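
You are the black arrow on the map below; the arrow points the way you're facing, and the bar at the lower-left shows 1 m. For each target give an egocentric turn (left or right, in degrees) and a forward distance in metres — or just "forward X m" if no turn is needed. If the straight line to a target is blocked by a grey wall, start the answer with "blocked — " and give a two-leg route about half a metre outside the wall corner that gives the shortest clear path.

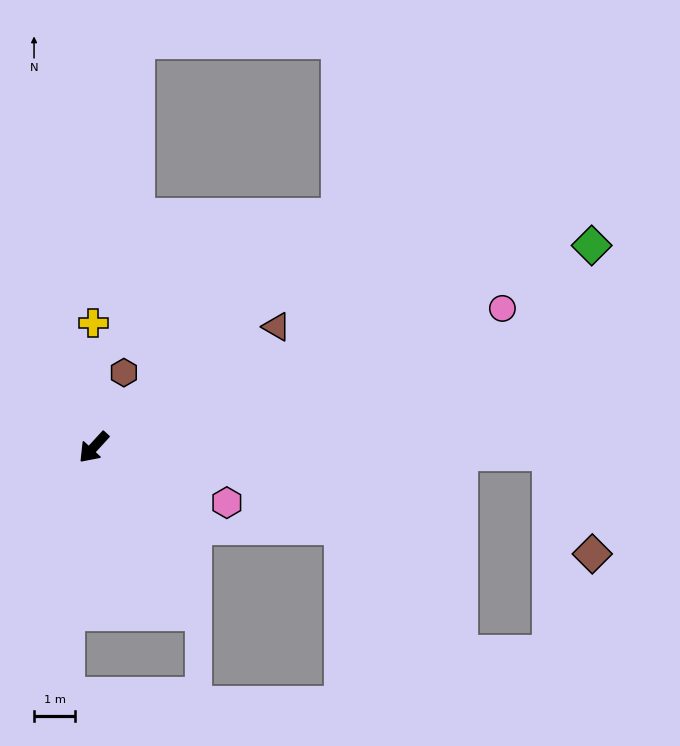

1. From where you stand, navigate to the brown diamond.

blocked — turn left 132°, forward 11.0 m, then turn right 66°, forward 2.6 m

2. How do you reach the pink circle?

turn left 151°, forward 10.4 m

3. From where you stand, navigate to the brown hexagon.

turn right 159°, forward 1.9 m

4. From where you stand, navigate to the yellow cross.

turn right 137°, forward 3.0 m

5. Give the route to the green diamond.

turn left 155°, forward 13.0 m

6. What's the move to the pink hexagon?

turn left 110°, forward 3.5 m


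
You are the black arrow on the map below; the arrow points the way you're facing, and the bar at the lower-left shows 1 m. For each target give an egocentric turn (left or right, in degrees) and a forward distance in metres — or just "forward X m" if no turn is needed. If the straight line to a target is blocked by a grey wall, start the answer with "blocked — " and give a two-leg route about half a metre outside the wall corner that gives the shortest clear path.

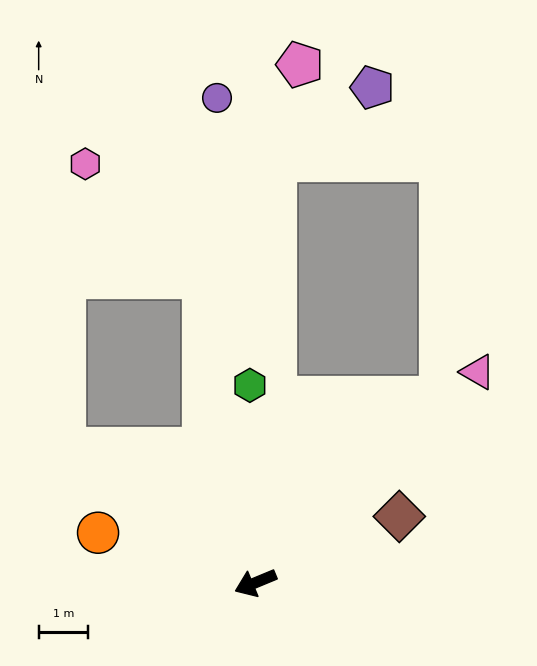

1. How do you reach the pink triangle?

turn right 159°, forward 6.2 m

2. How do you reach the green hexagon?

turn right 111°, forward 4.0 m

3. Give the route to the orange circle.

turn right 40°, forward 3.3 m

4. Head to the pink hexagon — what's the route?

blocked — turn right 103°, forward 6.2 m, then turn left 37°, forward 3.3 m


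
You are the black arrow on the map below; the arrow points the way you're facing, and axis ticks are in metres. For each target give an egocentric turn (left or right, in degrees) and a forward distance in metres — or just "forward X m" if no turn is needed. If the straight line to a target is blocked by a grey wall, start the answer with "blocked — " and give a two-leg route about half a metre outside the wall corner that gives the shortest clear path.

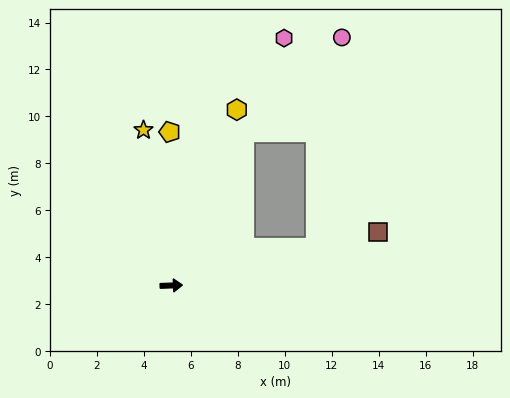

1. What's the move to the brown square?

turn left 12°, forward 9.1 m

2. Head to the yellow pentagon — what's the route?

turn left 88°, forward 6.5 m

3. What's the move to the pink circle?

blocked — turn left 62°, forward 7.2 m, then turn right 20°, forward 5.8 m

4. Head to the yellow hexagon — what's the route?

turn left 67°, forward 8.0 m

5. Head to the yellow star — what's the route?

turn left 98°, forward 6.7 m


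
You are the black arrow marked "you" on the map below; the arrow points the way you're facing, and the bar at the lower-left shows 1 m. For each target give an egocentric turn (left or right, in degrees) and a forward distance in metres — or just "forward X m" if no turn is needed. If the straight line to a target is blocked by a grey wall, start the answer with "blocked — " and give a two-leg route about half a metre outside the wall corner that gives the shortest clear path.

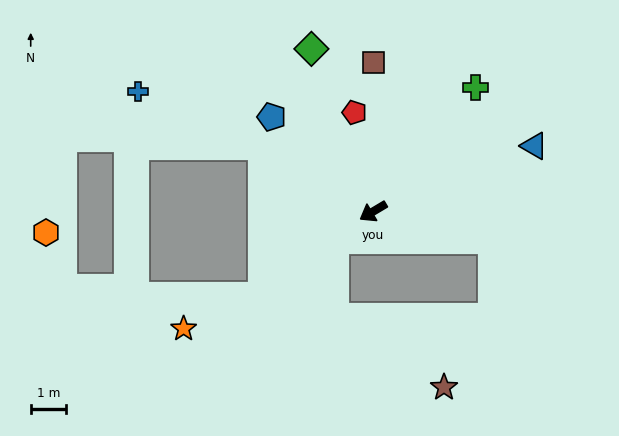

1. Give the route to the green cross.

turn right 160°, forward 4.6 m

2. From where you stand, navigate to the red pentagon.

turn right 110°, forward 2.9 m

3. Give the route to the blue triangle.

turn left 171°, forward 5.0 m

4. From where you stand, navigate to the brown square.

turn right 121°, forward 4.2 m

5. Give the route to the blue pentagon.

turn right 74°, forward 4.0 m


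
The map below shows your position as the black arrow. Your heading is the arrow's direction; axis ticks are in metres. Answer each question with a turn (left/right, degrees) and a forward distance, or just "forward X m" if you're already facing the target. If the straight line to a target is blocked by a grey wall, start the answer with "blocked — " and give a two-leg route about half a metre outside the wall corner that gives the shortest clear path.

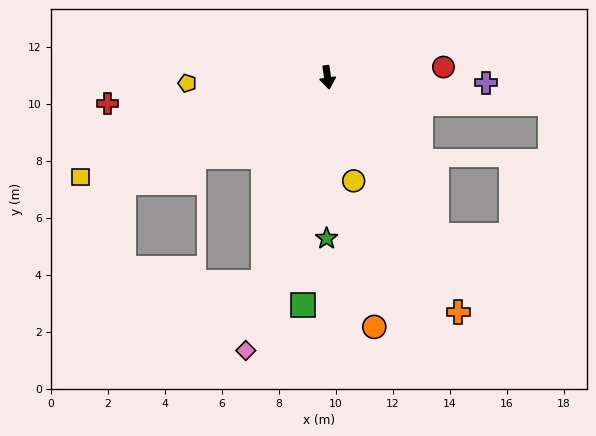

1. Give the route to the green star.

turn right 9°, forward 5.7 m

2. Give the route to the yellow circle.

turn left 6°, forward 3.7 m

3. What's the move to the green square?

turn right 14°, forward 8.0 m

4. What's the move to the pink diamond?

turn right 25°, forward 10.0 m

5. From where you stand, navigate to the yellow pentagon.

turn right 96°, forward 4.9 m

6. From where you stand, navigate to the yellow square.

turn right 76°, forward 9.4 m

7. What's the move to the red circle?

turn left 87°, forward 4.1 m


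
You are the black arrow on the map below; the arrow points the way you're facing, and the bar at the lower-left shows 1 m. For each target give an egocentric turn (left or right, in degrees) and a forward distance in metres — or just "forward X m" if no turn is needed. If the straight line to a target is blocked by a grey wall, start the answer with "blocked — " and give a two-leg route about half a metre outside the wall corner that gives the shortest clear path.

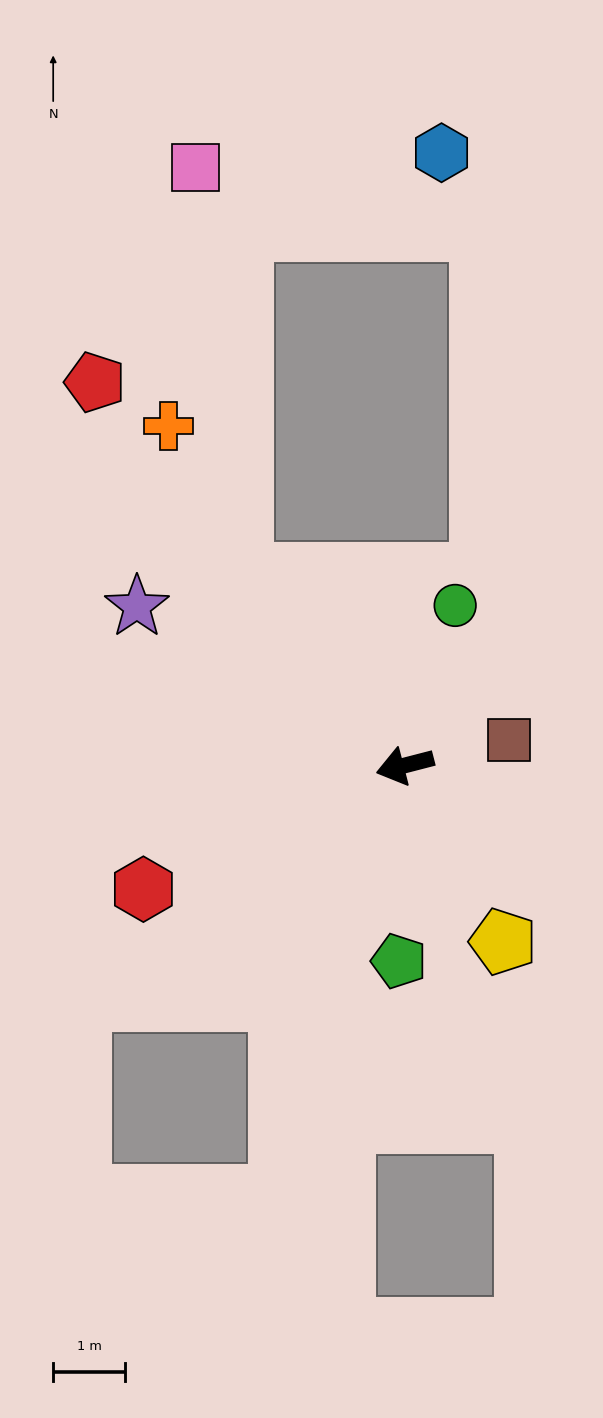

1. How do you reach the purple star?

turn right 45°, forward 4.4 m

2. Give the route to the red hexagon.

turn left 11°, forward 4.0 m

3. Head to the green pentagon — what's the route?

turn left 74°, forward 2.7 m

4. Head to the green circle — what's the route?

turn right 122°, forward 2.3 m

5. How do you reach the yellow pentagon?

turn left 105°, forward 2.8 m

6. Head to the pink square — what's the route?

blocked — turn right 64°, forward 3.5 m, then turn right 34°, forward 5.7 m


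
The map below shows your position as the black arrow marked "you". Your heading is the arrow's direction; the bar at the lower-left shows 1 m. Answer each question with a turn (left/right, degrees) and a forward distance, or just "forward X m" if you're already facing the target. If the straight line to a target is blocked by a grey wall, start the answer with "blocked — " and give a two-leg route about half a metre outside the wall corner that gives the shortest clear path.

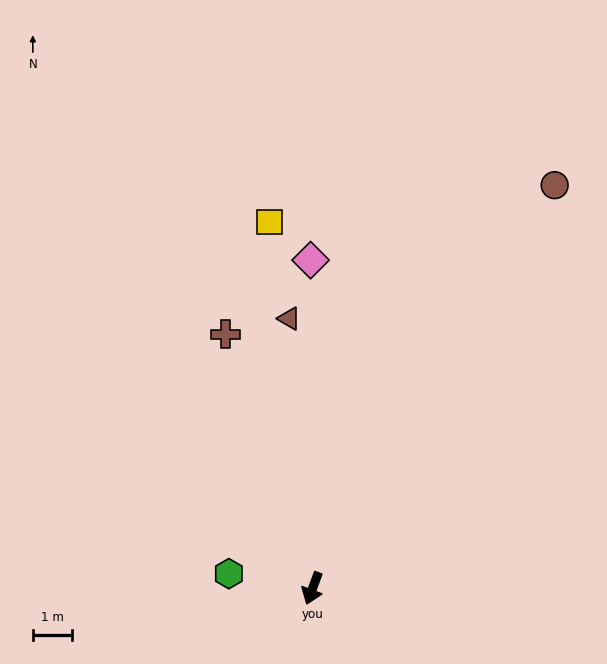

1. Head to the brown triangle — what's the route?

turn right 155°, forward 7.0 m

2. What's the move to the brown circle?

turn left 169°, forward 12.1 m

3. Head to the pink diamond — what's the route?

turn right 159°, forward 8.4 m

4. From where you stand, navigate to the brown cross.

turn right 141°, forward 6.9 m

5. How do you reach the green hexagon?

turn right 80°, forward 2.2 m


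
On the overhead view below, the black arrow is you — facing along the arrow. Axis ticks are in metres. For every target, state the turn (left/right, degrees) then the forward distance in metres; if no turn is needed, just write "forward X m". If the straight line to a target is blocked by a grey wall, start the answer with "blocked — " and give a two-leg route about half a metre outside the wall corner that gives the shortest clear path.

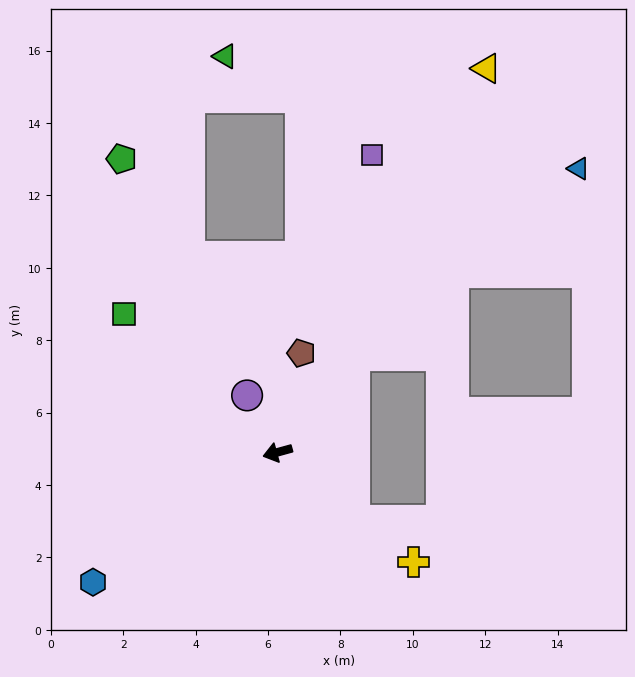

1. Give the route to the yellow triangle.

turn right 134°, forward 12.1 m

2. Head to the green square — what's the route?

turn right 57°, forward 5.7 m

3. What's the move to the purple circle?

turn right 77°, forward 1.8 m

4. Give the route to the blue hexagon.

turn left 20°, forward 6.2 m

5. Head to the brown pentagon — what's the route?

turn right 119°, forward 2.8 m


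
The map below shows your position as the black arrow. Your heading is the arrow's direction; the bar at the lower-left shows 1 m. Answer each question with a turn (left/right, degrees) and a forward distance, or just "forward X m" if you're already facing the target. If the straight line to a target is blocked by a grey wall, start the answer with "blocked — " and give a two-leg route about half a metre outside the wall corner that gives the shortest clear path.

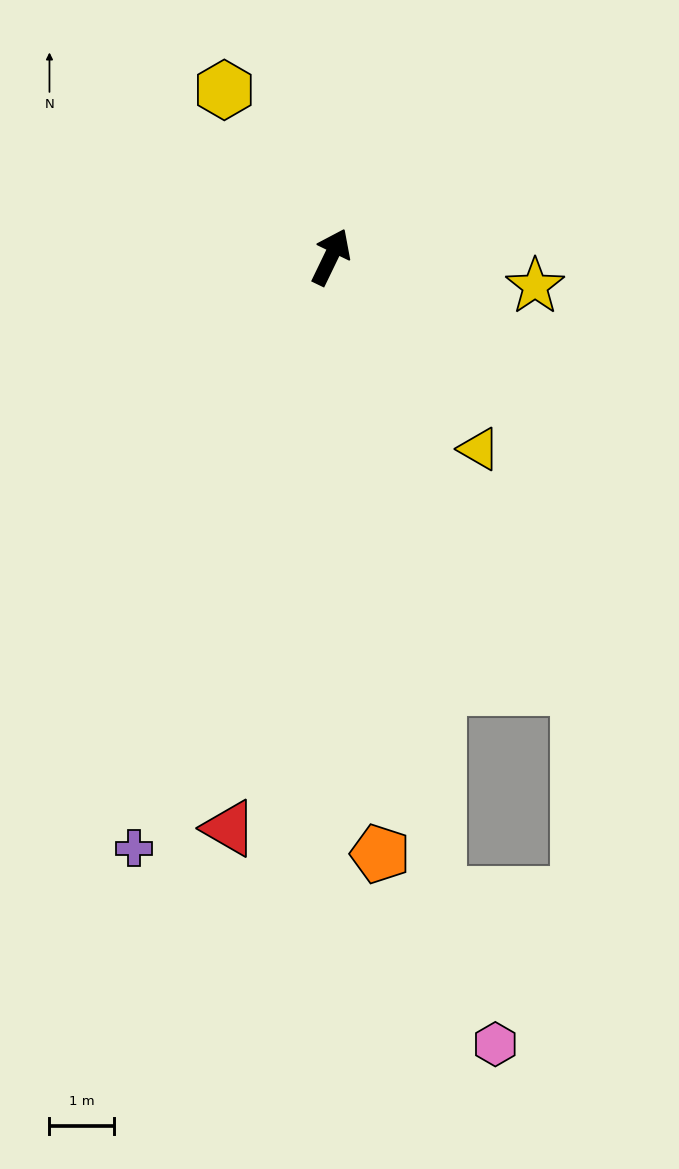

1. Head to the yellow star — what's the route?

turn right 72°, forward 3.2 m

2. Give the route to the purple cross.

turn right 173°, forward 9.6 m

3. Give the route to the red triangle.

turn right 164°, forward 8.9 m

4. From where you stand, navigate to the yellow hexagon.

turn left 58°, forward 3.1 m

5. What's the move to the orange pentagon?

turn right 149°, forward 9.2 m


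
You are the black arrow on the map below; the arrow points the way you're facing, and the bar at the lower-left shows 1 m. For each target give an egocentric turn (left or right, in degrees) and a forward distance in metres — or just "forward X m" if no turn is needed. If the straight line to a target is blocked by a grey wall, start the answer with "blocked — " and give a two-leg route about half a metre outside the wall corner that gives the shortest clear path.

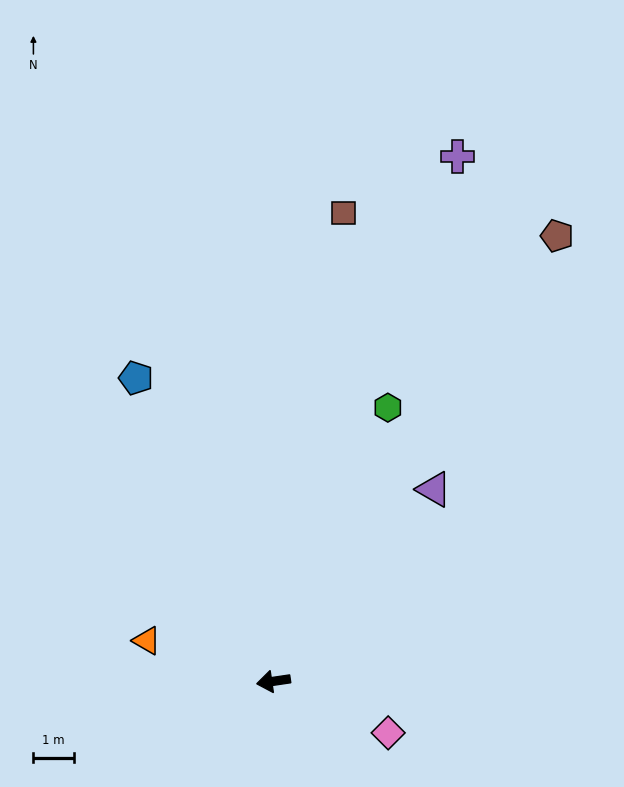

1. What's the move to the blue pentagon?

turn right 74°, forward 8.3 m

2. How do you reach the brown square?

turn right 107°, forward 11.8 m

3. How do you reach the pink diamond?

turn left 147°, forward 3.1 m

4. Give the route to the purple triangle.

turn right 138°, forward 6.2 m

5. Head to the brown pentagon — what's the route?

turn right 131°, forward 13.2 m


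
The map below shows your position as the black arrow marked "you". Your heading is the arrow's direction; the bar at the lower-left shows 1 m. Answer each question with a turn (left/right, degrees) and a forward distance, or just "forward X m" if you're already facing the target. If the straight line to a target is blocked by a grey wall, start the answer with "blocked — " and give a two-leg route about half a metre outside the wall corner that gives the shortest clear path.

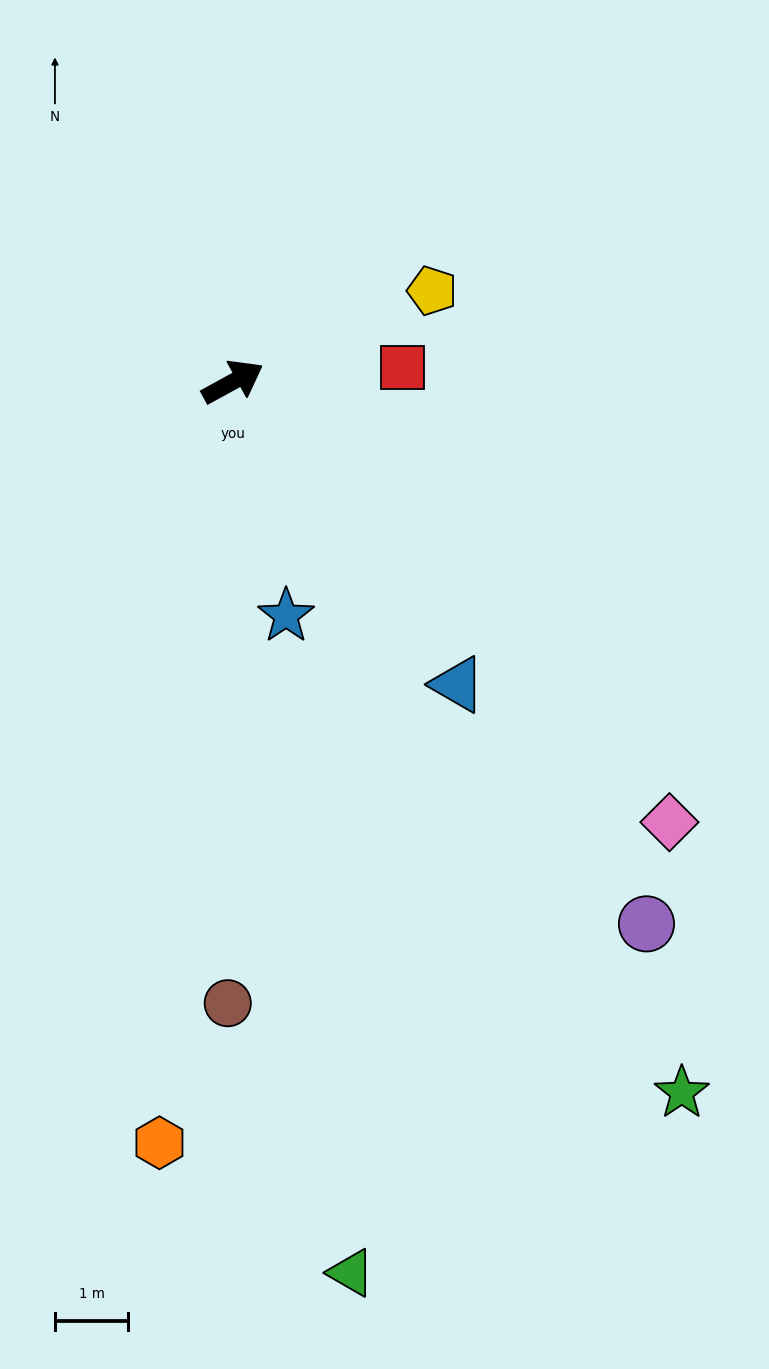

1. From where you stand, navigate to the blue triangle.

turn right 82°, forward 5.1 m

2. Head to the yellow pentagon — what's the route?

turn right 4°, forward 3.0 m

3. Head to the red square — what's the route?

turn right 24°, forward 2.3 m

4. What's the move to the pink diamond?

turn right 74°, forward 8.4 m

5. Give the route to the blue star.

turn right 106°, forward 3.3 m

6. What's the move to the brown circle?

turn right 119°, forward 8.5 m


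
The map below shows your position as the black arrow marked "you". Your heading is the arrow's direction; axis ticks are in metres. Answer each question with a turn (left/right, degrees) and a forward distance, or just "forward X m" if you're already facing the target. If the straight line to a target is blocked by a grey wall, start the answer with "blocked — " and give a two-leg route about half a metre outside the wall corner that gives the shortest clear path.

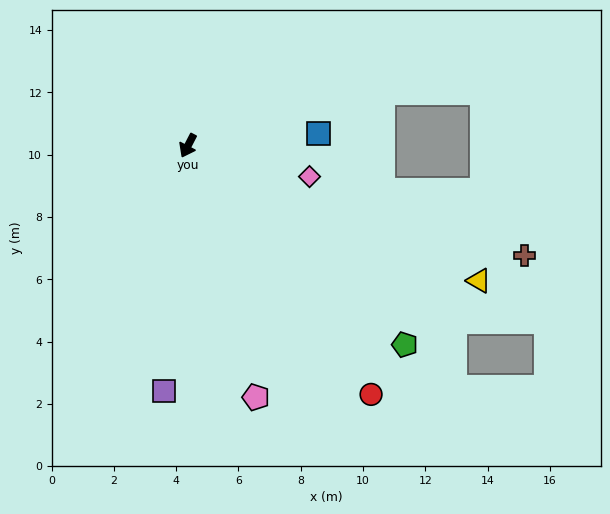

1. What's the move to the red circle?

turn left 64°, forward 9.9 m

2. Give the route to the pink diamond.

turn left 103°, forward 4.0 m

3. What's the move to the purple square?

turn left 22°, forward 7.9 m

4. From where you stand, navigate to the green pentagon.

turn left 75°, forward 9.4 m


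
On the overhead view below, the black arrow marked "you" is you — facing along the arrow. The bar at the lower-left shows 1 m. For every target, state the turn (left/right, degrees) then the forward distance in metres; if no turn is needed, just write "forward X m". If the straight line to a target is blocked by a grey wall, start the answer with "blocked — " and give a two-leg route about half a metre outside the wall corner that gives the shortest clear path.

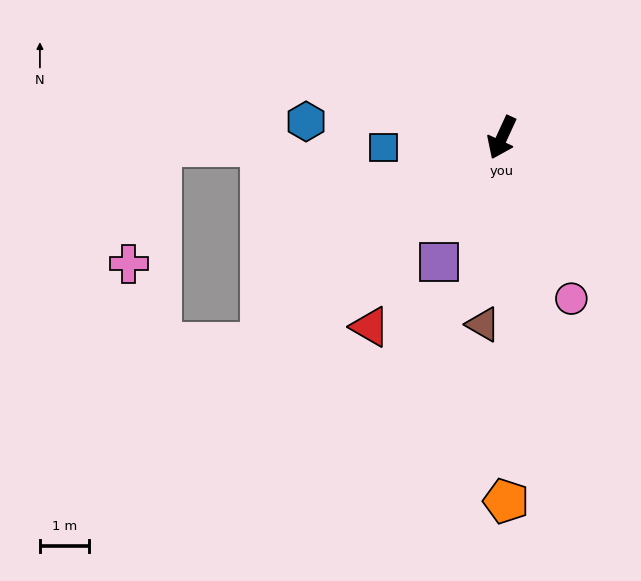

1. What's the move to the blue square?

turn right 60°, forward 2.4 m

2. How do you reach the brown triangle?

turn left 19°, forward 3.8 m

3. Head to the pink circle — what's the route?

turn left 48°, forward 3.6 m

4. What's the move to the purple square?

turn right 2°, forward 2.8 m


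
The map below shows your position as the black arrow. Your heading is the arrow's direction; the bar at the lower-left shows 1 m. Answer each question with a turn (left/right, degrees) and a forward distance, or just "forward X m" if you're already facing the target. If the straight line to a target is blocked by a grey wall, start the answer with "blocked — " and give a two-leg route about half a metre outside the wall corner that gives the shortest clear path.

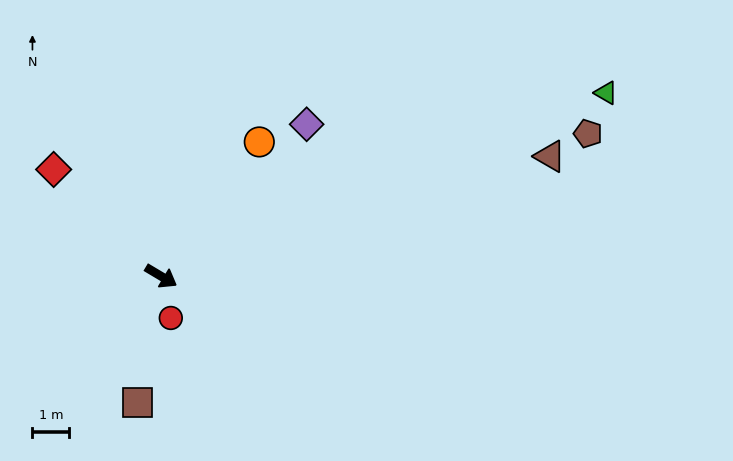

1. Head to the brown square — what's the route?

turn right 70°, forward 3.5 m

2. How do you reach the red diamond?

turn left 166°, forward 4.1 m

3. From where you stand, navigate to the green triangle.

turn left 53°, forward 13.0 m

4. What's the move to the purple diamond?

turn left 77°, forward 5.7 m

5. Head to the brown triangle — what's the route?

turn left 48°, forward 11.0 m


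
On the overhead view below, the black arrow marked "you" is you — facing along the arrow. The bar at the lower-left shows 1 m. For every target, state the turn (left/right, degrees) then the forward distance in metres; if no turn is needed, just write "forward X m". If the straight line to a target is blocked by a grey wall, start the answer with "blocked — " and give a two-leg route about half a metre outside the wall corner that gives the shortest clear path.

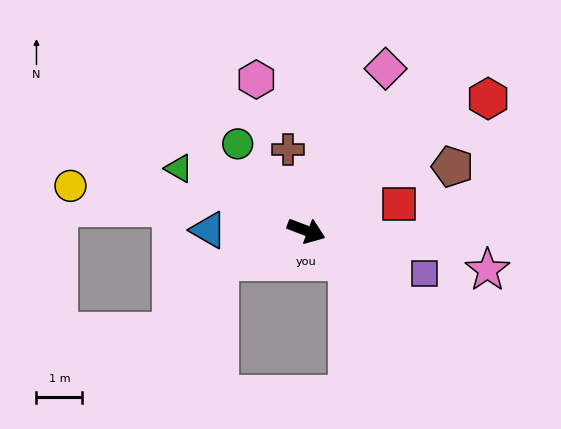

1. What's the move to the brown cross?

turn left 124°, forward 1.8 m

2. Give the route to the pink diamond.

turn left 85°, forward 3.9 m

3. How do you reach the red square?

turn left 37°, forward 2.1 m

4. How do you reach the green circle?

turn left 149°, forward 2.4 m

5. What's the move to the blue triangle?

turn right 160°, forward 2.1 m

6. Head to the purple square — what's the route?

forward 2.8 m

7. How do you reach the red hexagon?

turn left 57°, forward 4.9 m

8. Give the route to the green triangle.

turn left 175°, forward 3.1 m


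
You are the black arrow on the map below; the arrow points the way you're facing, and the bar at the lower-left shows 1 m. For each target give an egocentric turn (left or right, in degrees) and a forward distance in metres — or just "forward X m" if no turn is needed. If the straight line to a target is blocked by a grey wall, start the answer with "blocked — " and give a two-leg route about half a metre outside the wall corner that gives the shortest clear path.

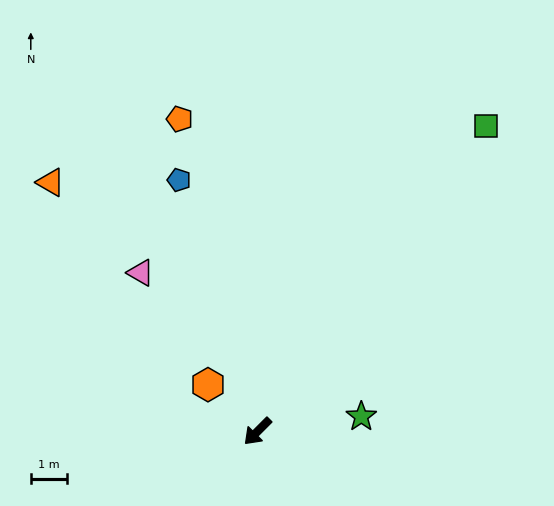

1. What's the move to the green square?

turn right 172°, forward 10.5 m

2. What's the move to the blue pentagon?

turn right 118°, forward 7.3 m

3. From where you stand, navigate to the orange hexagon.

turn right 88°, forward 1.9 m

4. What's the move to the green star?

turn left 143°, forward 2.9 m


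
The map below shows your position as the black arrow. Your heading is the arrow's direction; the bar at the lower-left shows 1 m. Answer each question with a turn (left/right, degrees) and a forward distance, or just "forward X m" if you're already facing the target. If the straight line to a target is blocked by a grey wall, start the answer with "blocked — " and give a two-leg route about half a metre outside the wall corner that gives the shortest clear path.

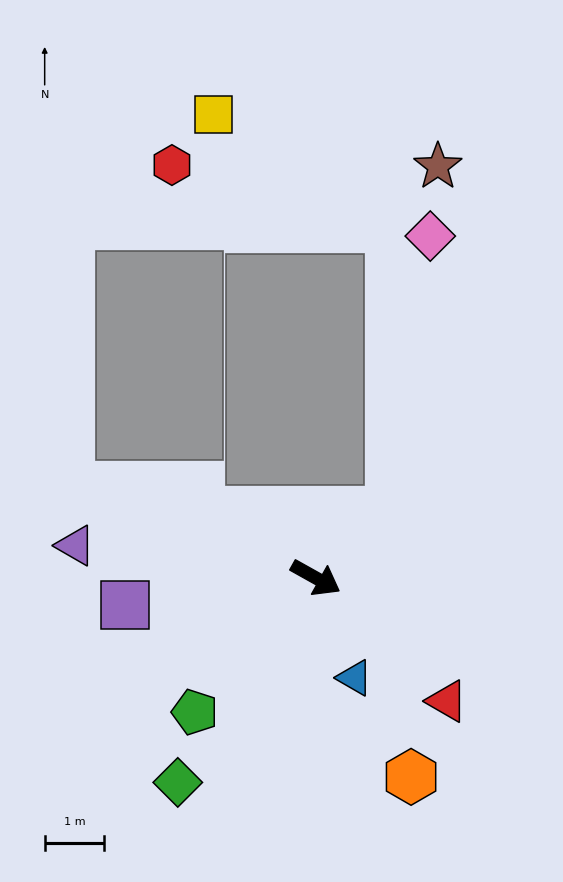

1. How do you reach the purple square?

turn right 143°, forward 3.2 m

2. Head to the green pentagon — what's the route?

turn right 103°, forward 3.0 m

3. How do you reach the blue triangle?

turn right 40°, forward 1.8 m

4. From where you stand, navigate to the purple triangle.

turn right 158°, forward 4.1 m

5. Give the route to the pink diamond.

blocked — turn left 71°, forward 1.7 m, then turn left 40°, forward 4.7 m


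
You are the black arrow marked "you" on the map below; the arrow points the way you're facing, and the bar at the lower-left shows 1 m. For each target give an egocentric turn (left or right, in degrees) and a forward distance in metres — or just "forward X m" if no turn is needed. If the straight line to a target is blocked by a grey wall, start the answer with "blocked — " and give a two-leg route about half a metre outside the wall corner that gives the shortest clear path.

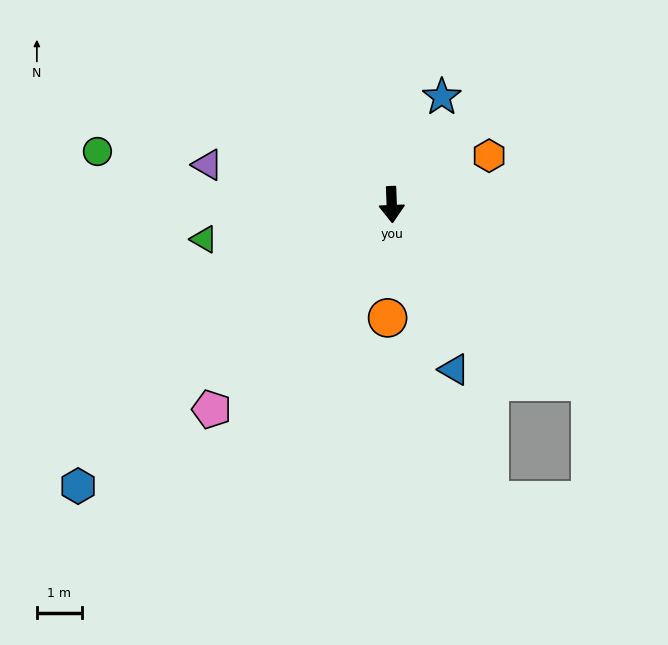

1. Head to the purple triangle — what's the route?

turn right 104°, forward 4.2 m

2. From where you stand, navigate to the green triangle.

turn right 82°, forward 4.3 m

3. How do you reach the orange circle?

turn right 4°, forward 2.5 m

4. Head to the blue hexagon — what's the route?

turn right 50°, forward 9.4 m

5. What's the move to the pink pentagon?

turn right 44°, forward 6.1 m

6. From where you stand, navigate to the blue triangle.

turn left 19°, forward 3.9 m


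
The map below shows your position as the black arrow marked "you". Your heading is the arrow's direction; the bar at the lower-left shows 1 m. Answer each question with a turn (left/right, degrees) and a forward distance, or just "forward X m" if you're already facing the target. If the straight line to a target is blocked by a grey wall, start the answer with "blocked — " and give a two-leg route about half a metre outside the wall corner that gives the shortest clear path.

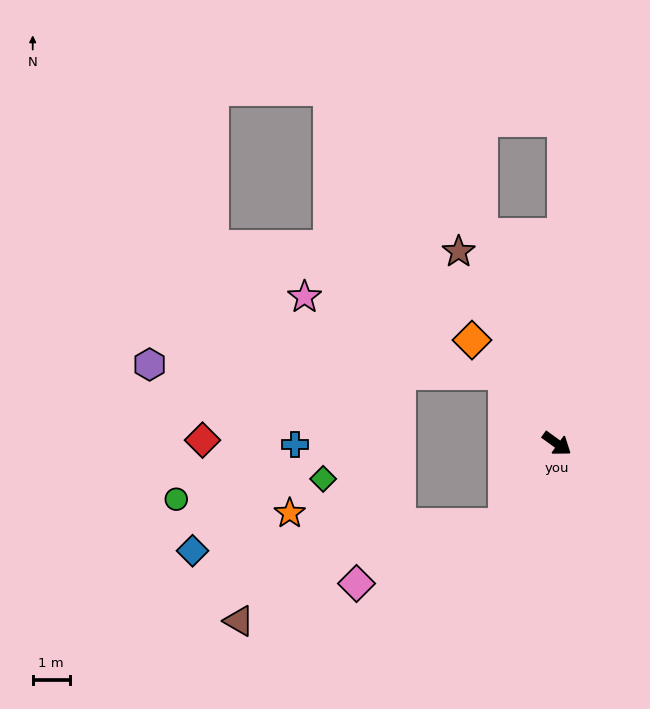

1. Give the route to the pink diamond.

blocked — turn right 88°, forward 2.6 m, then turn right 34°, forward 4.3 m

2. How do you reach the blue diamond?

blocked — turn right 88°, forward 2.6 m, then turn right 51°, forward 8.5 m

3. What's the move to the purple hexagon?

blocked — turn left 164°, forward 2.4 m, then turn left 50°, forward 9.6 m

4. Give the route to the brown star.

turn left 153°, forward 5.8 m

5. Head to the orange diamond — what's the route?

turn left 165°, forward 3.6 m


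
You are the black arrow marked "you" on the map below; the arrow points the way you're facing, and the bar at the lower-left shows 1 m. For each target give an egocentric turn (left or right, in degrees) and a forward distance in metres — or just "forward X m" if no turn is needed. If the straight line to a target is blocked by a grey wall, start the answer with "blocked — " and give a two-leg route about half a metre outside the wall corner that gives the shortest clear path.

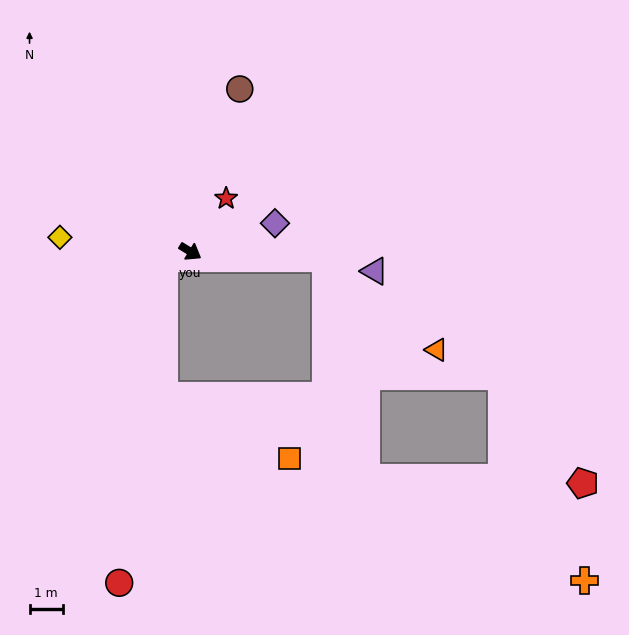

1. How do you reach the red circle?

blocked — turn right 135°, forward 0.8 m, then turn left 68°, forward 10.0 m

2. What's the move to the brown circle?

turn left 104°, forward 5.2 m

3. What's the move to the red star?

turn left 87°, forward 1.9 m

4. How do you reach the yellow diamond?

turn right 155°, forward 4.0 m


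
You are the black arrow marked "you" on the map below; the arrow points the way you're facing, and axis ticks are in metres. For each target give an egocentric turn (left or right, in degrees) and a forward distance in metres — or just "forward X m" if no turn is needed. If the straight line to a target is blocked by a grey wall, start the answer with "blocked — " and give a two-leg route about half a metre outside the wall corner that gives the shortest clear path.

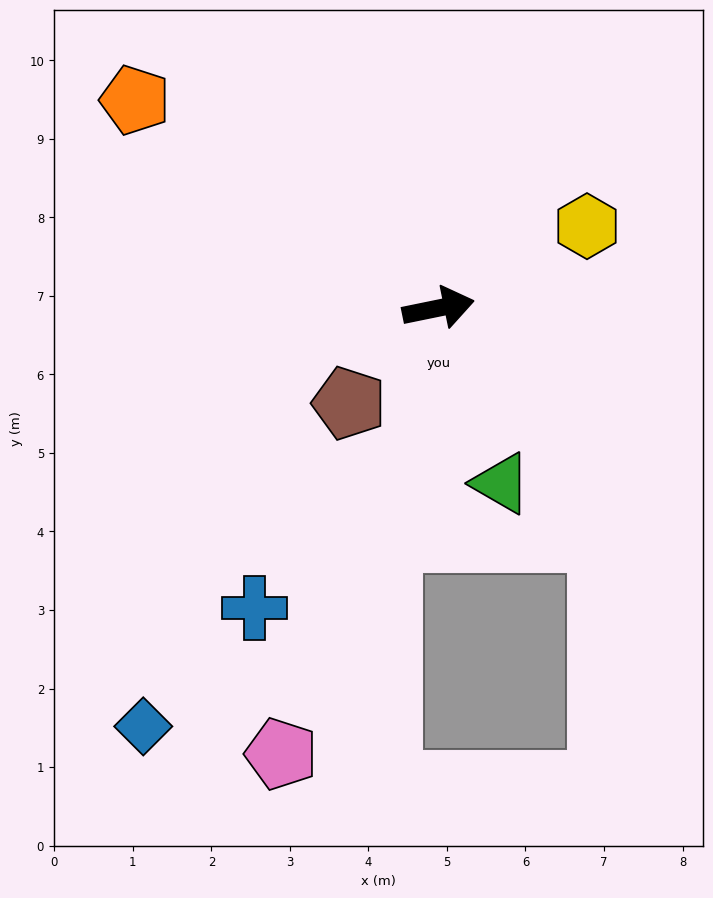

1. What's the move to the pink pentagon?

turn right 121°, forward 6.0 m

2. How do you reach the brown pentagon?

turn right 145°, forward 1.7 m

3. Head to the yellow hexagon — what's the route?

turn left 17°, forward 2.2 m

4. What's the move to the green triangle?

turn right 82°, forward 2.4 m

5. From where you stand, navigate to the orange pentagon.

turn left 134°, forward 4.7 m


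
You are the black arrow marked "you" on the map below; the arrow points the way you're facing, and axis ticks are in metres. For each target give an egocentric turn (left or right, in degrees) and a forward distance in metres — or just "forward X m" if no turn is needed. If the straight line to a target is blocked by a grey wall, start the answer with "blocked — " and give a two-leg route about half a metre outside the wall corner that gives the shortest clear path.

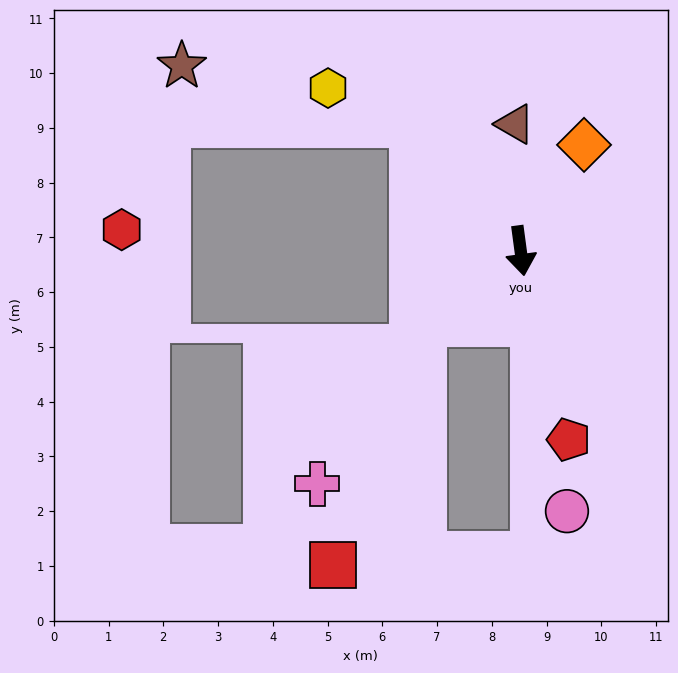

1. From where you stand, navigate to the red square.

blocked — turn right 61°, forward 2.2 m, then turn left 33°, forward 4.7 m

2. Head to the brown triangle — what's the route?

turn left 175°, forward 2.3 m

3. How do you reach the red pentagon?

turn left 7°, forward 3.6 m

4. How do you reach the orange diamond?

turn left 141°, forward 2.3 m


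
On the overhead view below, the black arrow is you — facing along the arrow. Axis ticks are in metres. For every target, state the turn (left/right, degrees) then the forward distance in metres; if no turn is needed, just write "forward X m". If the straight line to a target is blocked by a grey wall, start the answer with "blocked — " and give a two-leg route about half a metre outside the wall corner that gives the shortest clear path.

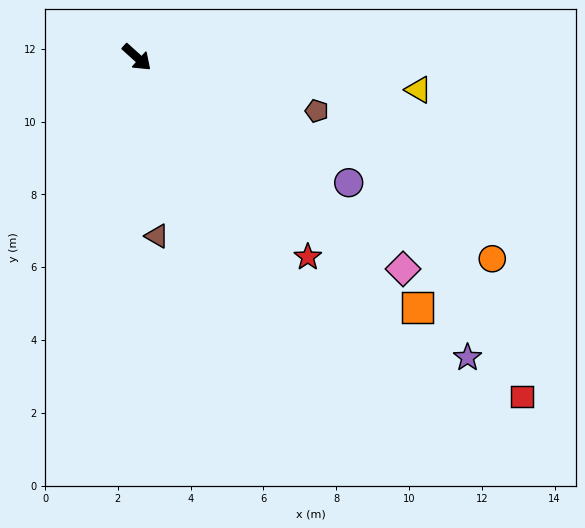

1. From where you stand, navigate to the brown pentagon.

turn left 25°, forward 5.2 m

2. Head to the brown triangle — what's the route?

turn right 42°, forward 4.9 m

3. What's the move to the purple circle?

turn left 11°, forward 6.8 m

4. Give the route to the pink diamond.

turn left 4°, forward 9.3 m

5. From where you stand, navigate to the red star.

turn right 7°, forward 7.2 m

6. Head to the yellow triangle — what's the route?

turn left 35°, forward 7.8 m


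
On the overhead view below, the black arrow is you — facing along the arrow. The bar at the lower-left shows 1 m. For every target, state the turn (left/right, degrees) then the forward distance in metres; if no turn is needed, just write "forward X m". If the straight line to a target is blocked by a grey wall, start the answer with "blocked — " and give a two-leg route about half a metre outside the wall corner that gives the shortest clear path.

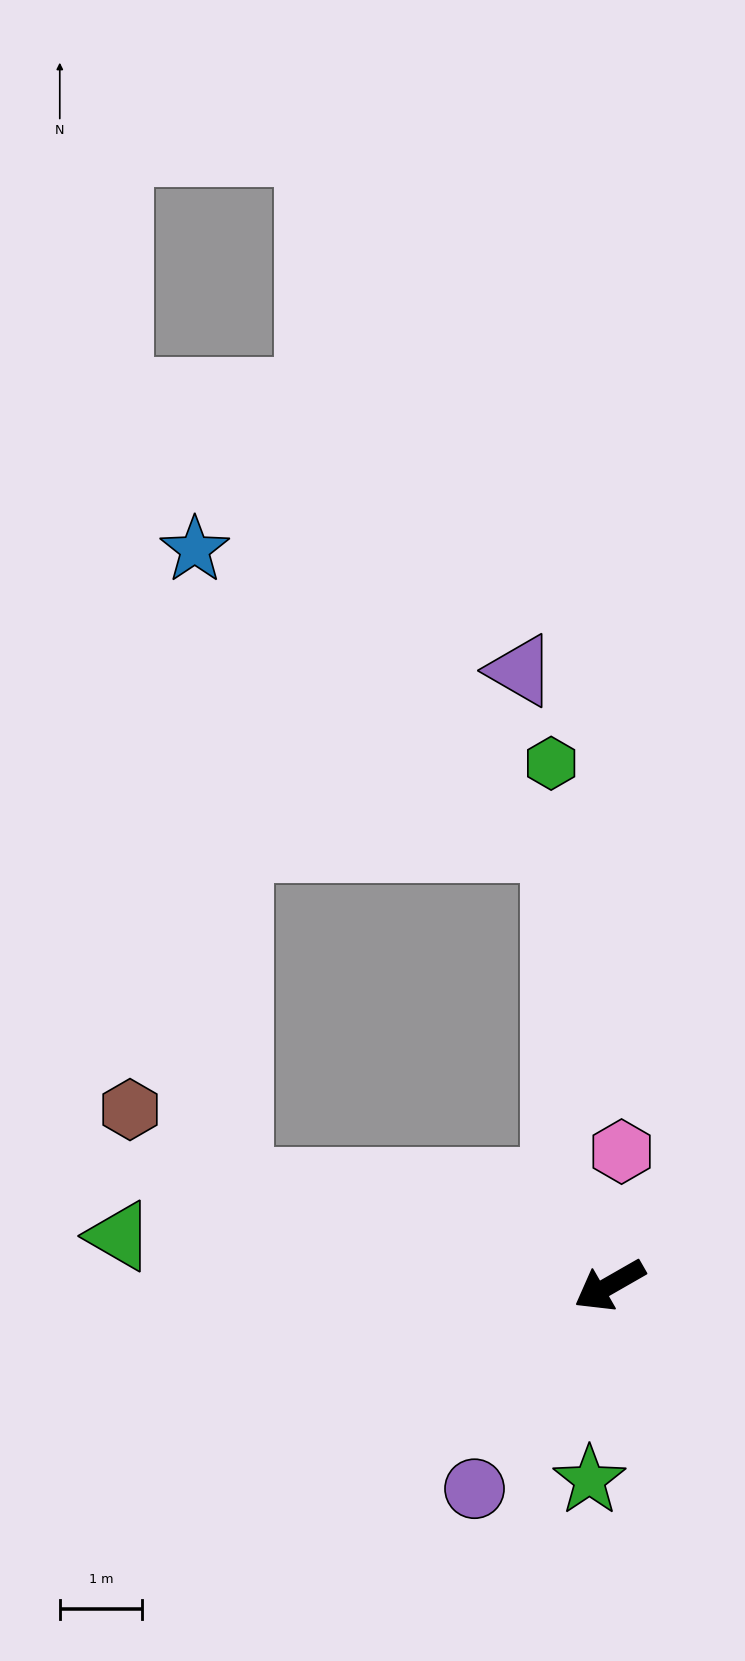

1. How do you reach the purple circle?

turn left 27°, forward 3.0 m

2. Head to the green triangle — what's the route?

turn right 36°, forward 6.0 m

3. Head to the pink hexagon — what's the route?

turn right 125°, forward 1.6 m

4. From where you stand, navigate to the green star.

turn left 54°, forward 2.4 m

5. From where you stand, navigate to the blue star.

blocked — turn right 45°, forward 4.7 m, then turn right 71°, forward 7.7 m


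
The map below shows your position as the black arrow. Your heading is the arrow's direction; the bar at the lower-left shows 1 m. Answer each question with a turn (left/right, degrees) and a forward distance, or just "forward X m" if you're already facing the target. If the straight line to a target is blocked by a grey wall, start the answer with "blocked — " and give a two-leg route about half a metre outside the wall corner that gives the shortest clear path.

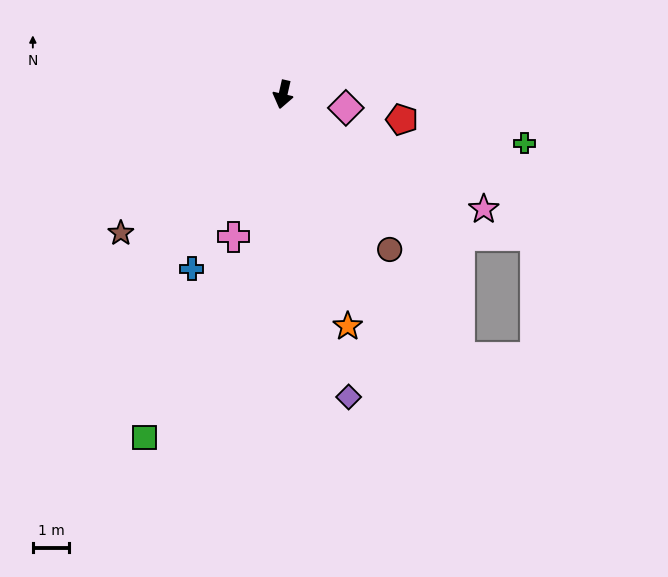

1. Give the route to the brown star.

turn right 37°, forward 5.9 m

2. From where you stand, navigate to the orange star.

turn left 28°, forward 6.6 m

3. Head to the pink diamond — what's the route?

turn left 91°, forward 1.8 m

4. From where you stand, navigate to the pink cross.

turn right 6°, forward 4.2 m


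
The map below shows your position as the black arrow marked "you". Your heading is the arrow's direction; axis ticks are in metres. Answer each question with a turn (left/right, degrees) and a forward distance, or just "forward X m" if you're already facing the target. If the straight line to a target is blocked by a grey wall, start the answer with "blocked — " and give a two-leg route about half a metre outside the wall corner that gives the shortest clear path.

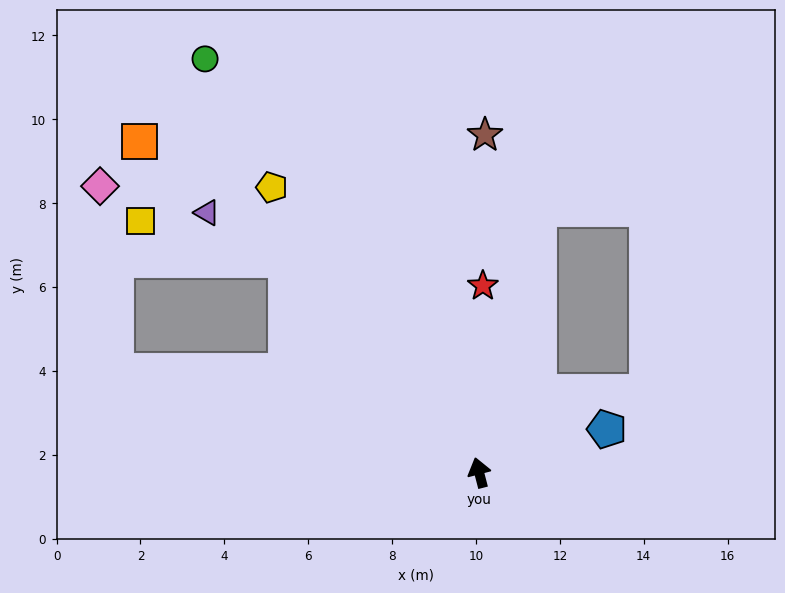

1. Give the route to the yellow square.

blocked — turn left 28°, forward 6.9 m, then turn left 32°, forward 3.6 m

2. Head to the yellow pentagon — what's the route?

turn left 21°, forward 8.4 m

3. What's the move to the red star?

turn right 16°, forward 4.5 m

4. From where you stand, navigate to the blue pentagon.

turn right 86°, forward 3.2 m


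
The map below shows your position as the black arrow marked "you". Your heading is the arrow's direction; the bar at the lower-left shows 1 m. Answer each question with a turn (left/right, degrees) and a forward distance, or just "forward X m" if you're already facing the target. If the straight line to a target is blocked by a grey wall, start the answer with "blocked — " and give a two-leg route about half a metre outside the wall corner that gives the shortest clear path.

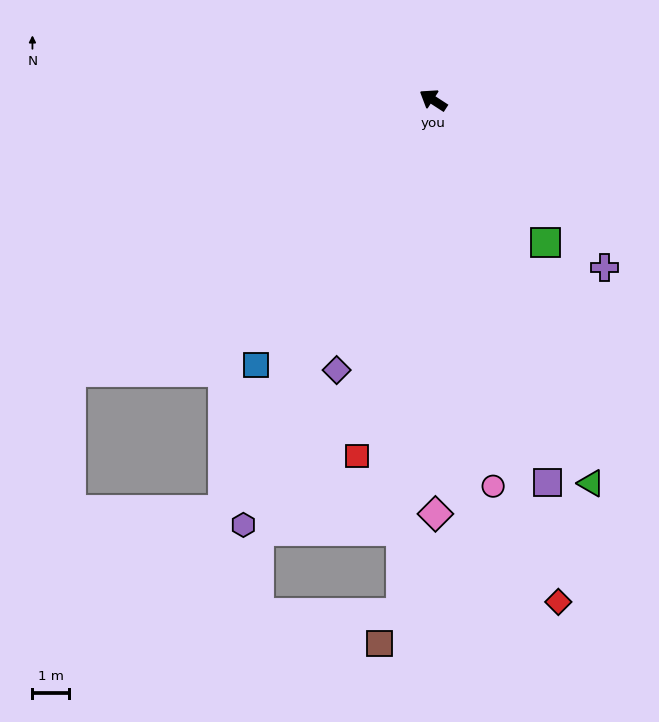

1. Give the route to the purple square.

turn left 140°, forward 11.1 m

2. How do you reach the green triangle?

turn left 145°, forward 11.5 m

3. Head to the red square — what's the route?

turn left 111°, forward 10.1 m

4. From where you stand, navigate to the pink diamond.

turn left 123°, forward 11.5 m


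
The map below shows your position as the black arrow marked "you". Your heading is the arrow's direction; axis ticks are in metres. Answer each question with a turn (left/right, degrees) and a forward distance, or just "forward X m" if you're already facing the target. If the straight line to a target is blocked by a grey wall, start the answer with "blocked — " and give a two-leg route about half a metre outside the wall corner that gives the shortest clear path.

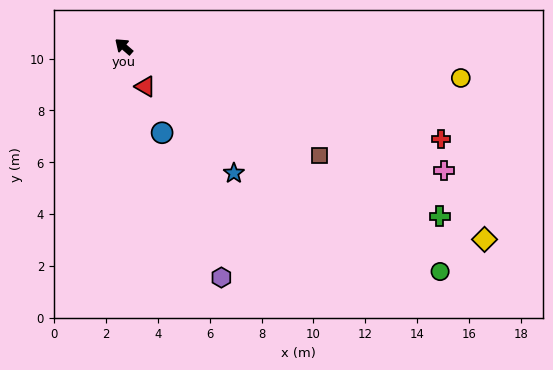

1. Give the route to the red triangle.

turn left 159°, forward 1.8 m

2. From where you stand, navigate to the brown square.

turn right 168°, forward 8.6 m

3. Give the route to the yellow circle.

turn right 144°, forward 13.1 m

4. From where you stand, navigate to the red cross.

turn right 155°, forward 12.8 m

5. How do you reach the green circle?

turn right 174°, forward 15.0 m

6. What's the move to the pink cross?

turn right 160°, forward 13.3 m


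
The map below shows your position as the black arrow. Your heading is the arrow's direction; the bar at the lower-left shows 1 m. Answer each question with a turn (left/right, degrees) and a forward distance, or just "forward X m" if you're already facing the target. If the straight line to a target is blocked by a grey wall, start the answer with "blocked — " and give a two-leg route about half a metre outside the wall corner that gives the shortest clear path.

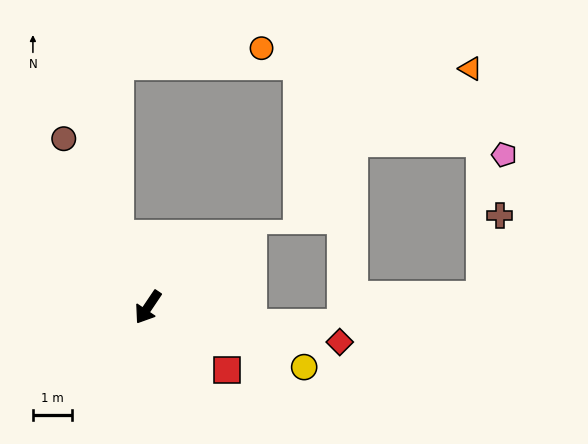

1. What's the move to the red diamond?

turn left 114°, forward 5.0 m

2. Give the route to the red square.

turn left 85°, forward 2.6 m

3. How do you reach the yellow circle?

turn left 103°, forward 4.3 m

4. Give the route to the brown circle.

turn right 120°, forward 4.8 m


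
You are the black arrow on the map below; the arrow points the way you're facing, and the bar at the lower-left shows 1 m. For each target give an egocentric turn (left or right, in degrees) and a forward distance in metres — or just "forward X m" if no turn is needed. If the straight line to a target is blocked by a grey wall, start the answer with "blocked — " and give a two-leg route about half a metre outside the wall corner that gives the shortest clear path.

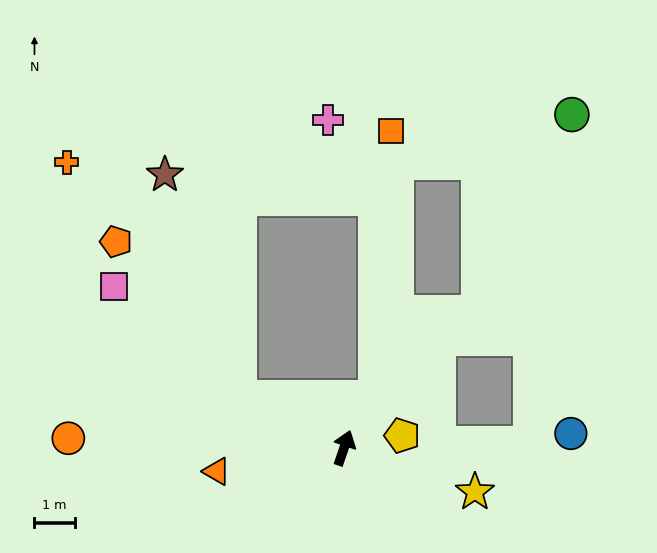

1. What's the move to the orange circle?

turn left 107°, forward 6.8 m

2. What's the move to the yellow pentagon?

turn right 59°, forward 1.5 m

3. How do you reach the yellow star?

turn right 90°, forward 3.4 m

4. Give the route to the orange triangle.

turn left 119°, forward 3.2 m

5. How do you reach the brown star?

blocked — turn left 83°, forward 2.9 m, then turn right 46°, forward 5.8 m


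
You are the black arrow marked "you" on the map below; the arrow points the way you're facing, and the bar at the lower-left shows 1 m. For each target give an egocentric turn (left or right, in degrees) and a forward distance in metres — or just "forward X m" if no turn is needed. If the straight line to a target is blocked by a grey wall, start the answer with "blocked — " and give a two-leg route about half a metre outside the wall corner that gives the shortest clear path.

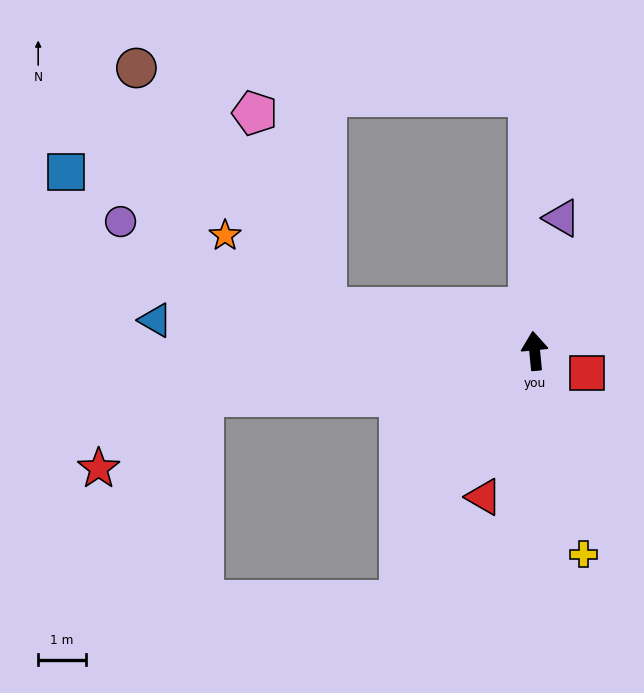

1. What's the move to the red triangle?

turn left 155°, forward 3.3 m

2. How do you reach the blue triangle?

turn left 80°, forward 8.0 m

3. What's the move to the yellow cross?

turn right 172°, forward 4.4 m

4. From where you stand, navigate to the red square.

turn right 119°, forward 1.2 m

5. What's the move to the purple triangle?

turn right 17°, forward 2.9 m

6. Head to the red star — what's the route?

blocked — turn left 92°, forward 7.0 m, then turn left 27°, forward 2.7 m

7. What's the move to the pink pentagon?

blocked — turn left 73°, forward 4.5 m, then turn right 58°, forward 4.4 m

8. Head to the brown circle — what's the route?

blocked — turn left 73°, forward 4.5 m, then turn right 40°, forward 6.4 m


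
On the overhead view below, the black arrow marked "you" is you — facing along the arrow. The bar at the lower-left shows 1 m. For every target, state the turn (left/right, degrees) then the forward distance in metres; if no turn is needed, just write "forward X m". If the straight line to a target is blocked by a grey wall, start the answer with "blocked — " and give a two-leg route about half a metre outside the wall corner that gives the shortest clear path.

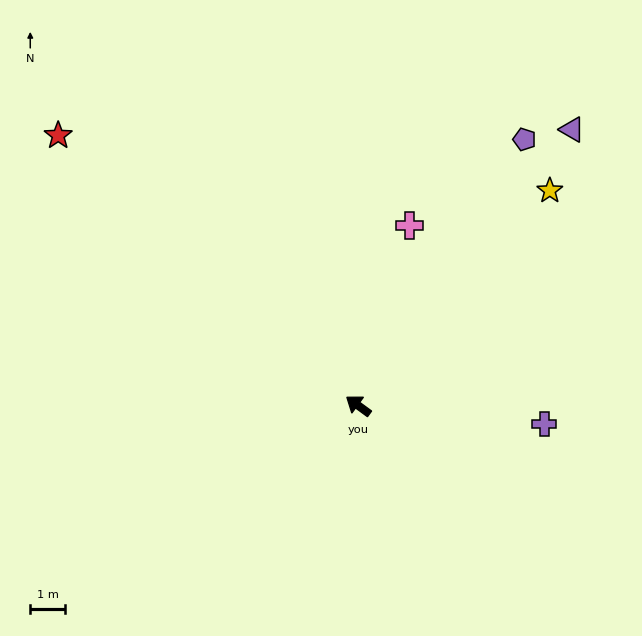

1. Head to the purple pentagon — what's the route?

turn right 86°, forward 8.9 m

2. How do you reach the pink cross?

turn right 70°, forward 5.3 m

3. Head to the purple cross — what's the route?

turn right 149°, forward 5.3 m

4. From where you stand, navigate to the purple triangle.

turn right 92°, forward 9.9 m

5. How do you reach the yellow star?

turn right 95°, forward 8.2 m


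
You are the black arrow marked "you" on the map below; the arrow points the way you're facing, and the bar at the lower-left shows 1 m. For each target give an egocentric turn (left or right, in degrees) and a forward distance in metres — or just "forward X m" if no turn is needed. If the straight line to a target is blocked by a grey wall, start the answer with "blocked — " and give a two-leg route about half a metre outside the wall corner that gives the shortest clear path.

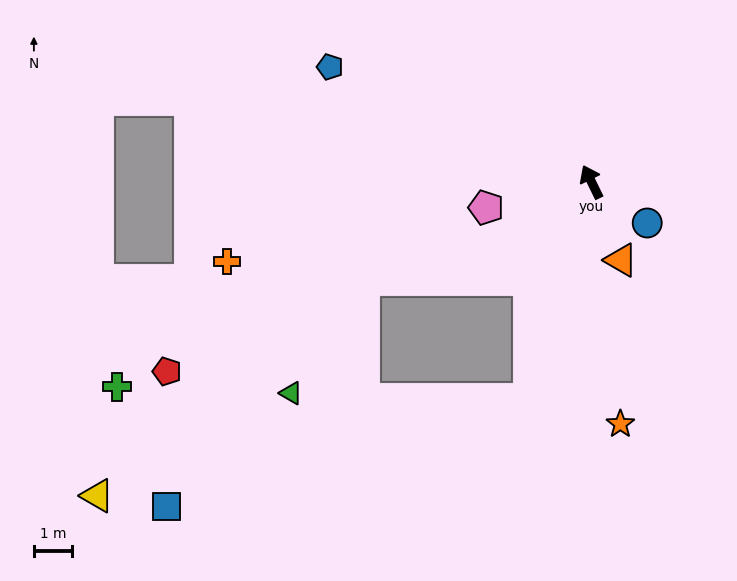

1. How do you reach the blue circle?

turn right 153°, forward 1.8 m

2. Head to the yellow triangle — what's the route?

blocked — turn left 138°, forward 5.9 m, then turn right 61°, forward 11.6 m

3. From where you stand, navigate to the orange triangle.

turn left 175°, forward 2.2 m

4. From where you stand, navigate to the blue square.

blocked — turn left 138°, forward 5.9 m, then turn right 57°, forward 9.9 m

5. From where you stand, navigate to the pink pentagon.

turn left 78°, forward 2.8 m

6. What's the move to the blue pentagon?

turn left 40°, forward 7.5 m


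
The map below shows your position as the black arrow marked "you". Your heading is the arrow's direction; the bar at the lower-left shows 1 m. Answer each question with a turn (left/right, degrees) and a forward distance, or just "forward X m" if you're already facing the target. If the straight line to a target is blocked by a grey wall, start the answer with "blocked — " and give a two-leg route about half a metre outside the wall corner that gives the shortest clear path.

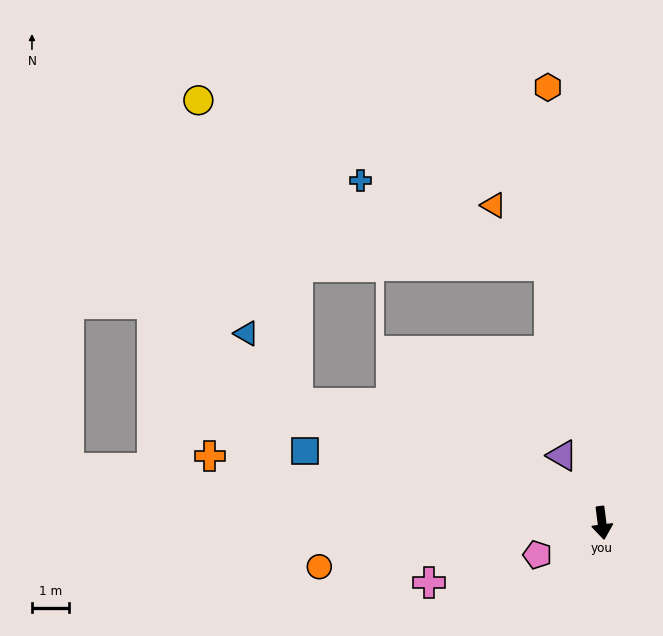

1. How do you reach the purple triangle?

turn right 157°, forward 2.1 m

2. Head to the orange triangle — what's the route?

blocked — turn right 176°, forward 7.1 m, then turn left 32°, forward 2.2 m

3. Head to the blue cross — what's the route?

blocked — turn right 176°, forward 7.1 m, then turn left 55°, forward 5.6 m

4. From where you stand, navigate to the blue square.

turn right 111°, forward 8.2 m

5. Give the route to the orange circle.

turn right 88°, forward 7.7 m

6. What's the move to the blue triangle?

blocked — turn right 119°, forward 8.8 m, then turn right 32°, forward 2.3 m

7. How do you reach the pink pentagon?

turn right 71°, forward 1.9 m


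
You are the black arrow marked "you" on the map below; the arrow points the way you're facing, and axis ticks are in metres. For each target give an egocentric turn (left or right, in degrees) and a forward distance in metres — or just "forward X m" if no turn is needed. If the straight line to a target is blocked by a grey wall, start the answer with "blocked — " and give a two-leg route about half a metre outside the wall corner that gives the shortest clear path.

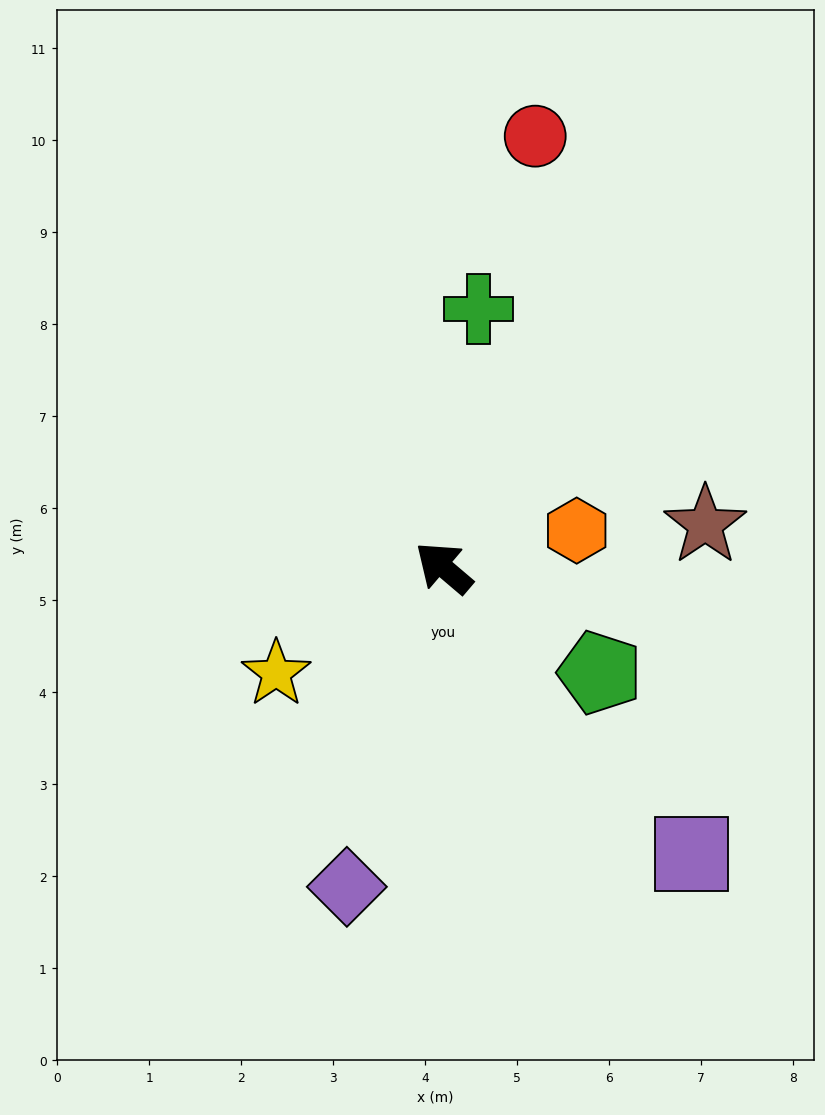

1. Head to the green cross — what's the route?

turn right 57°, forward 2.8 m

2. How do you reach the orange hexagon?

turn right 124°, forward 1.5 m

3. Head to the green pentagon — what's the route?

turn right 174°, forward 2.0 m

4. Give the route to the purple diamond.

turn left 114°, forward 3.6 m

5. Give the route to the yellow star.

turn left 73°, forward 2.2 m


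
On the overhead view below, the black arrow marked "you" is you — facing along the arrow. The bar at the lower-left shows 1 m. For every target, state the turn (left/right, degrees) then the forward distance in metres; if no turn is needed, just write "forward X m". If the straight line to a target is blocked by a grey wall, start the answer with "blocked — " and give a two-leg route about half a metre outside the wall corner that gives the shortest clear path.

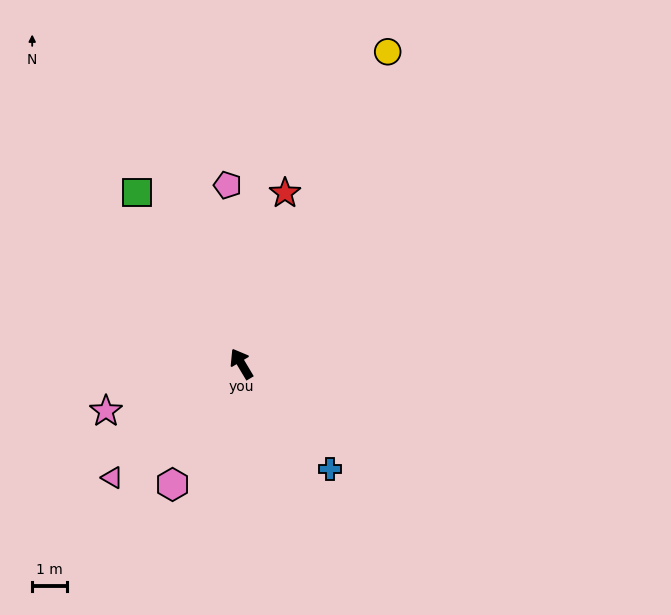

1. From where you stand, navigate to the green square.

forward 5.7 m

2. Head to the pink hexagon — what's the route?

turn left 119°, forward 3.9 m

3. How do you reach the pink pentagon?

turn right 26°, forward 5.1 m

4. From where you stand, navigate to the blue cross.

turn right 171°, forward 3.9 m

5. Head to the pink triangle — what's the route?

turn left 101°, forward 4.9 m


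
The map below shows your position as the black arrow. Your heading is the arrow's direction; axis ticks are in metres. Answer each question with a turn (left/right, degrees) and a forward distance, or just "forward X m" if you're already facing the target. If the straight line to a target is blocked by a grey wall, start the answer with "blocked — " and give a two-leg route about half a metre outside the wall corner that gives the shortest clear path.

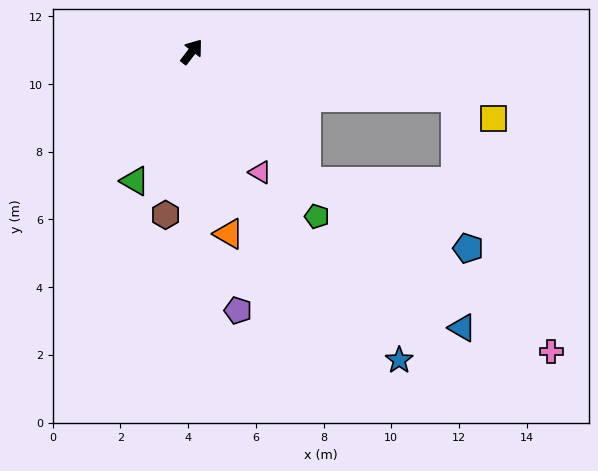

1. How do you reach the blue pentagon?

blocked — turn right 101°, forward 5.1 m, then turn left 26°, forward 5.2 m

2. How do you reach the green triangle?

turn right 166°, forward 4.2 m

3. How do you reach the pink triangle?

turn right 113°, forward 4.1 m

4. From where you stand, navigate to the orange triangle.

turn right 131°, forward 5.5 m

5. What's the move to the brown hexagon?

turn right 152°, forward 4.9 m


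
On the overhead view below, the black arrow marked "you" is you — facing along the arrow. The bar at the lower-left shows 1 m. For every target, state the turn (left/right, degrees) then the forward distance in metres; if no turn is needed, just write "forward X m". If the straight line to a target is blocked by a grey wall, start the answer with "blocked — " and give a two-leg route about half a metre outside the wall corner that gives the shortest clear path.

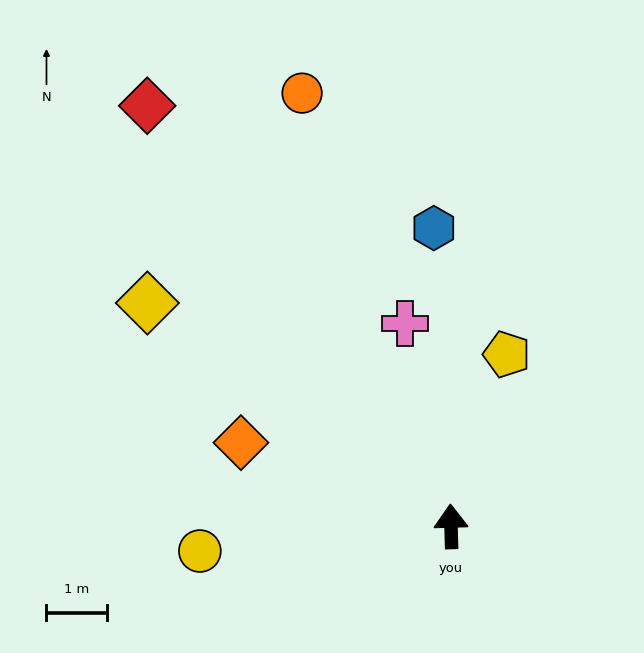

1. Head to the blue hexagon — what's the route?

forward 5.0 m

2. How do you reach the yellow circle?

turn left 94°, forward 4.2 m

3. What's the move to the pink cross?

turn left 11°, forward 3.5 m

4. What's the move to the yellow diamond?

turn left 52°, forward 6.3 m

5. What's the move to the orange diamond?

turn left 67°, forward 3.8 m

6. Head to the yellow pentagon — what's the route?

turn right 20°, forward 3.0 m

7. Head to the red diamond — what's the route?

turn left 34°, forward 8.6 m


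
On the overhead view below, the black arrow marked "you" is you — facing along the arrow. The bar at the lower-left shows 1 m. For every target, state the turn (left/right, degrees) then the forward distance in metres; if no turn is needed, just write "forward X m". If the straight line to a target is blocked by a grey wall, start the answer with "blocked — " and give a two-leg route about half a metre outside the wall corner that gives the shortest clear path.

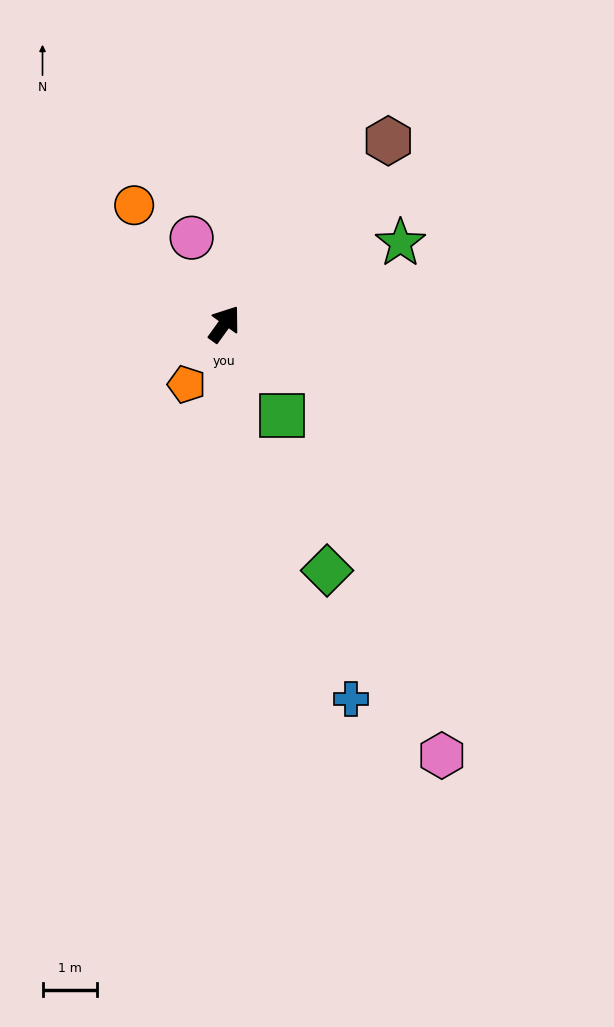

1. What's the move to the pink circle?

turn left 57°, forward 1.7 m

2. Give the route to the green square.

turn right 112°, forward 2.0 m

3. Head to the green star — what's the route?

turn right 30°, forward 3.6 m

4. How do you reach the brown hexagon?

turn right 6°, forward 4.5 m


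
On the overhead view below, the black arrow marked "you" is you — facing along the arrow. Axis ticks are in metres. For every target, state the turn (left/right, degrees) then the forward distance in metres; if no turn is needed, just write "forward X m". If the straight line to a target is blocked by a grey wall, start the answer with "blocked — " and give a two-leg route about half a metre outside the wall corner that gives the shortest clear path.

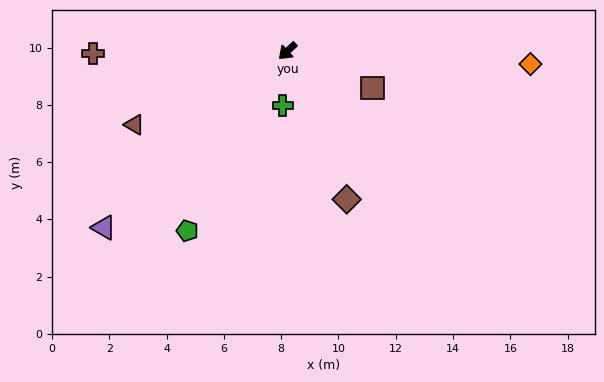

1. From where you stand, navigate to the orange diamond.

turn left 134°, forward 8.5 m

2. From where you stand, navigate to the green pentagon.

turn left 18°, forward 7.2 m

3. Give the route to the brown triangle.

turn right 17°, forward 5.9 m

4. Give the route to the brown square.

turn left 114°, forward 3.2 m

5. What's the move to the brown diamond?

turn left 69°, forward 5.6 m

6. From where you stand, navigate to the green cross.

turn left 42°, forward 1.9 m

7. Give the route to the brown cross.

turn right 42°, forward 6.8 m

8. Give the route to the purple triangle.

forward 8.9 m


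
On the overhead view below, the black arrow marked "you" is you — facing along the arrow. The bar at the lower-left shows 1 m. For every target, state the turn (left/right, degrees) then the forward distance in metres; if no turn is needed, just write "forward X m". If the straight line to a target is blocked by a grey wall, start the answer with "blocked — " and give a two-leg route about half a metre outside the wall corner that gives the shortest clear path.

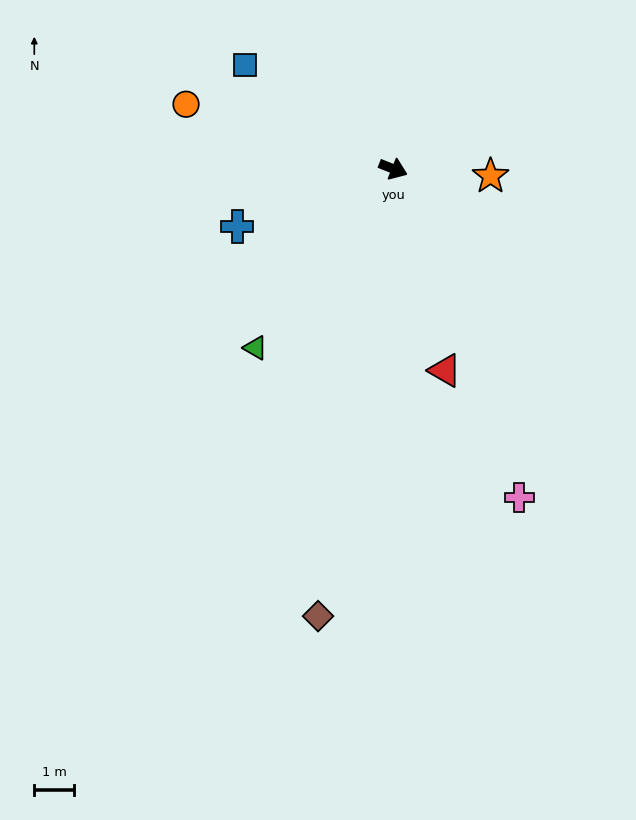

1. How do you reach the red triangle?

turn right 54°, forward 5.2 m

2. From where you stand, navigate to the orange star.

turn left 18°, forward 2.4 m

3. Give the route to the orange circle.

turn right 176°, forward 5.4 m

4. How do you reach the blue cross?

turn right 138°, forward 4.2 m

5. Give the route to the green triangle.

turn right 106°, forward 5.6 m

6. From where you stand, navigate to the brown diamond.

turn right 78°, forward 11.3 m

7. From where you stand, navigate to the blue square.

turn left 167°, forward 4.5 m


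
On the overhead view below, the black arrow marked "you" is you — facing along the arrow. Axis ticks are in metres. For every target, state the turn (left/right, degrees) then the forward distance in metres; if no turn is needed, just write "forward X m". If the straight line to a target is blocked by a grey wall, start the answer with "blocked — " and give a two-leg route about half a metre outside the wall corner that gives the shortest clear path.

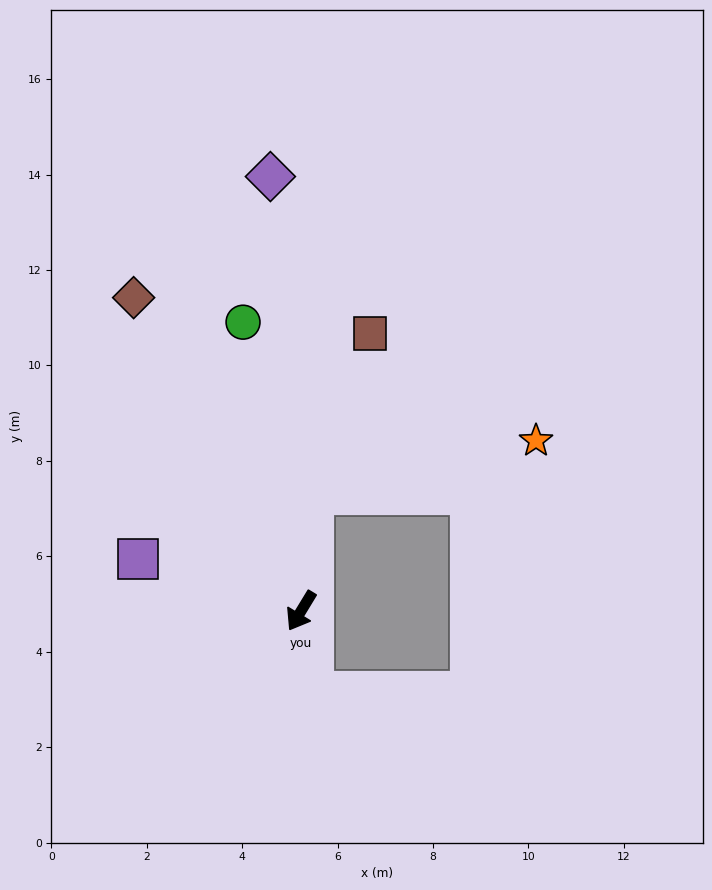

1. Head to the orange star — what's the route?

blocked — turn right 155°, forward 2.5 m, then turn right 70°, forward 4.8 m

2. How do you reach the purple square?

turn right 76°, forward 3.6 m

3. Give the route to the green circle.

turn right 137°, forward 6.2 m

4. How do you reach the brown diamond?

turn right 121°, forward 7.4 m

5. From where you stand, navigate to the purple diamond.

turn right 145°, forward 9.1 m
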